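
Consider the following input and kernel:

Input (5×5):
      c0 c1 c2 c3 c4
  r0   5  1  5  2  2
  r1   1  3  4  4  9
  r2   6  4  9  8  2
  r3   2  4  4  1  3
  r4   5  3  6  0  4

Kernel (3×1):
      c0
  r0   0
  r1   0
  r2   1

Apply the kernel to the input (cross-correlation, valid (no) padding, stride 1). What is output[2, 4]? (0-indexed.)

The receptive field on the input at this output position is [2 / 3 / 4]. Elementwise product with the kernel and sum: 4·1.

4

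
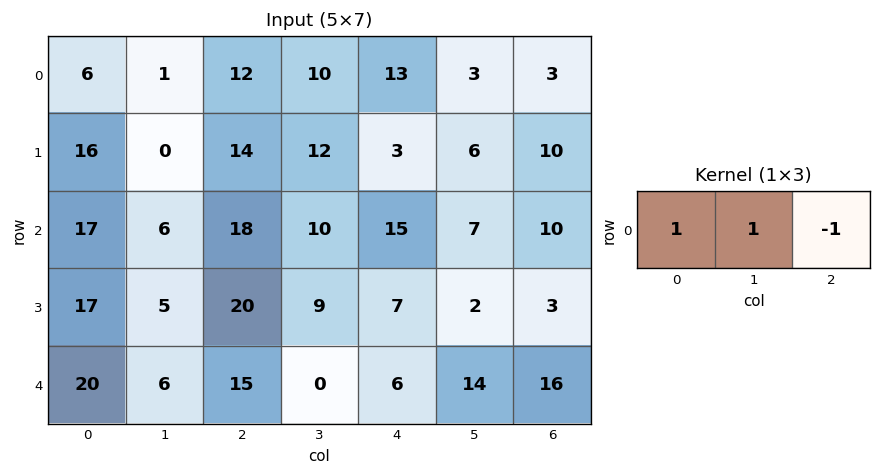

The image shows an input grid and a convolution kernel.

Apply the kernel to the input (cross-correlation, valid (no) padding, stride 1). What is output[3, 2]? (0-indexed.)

22

The receptive field on the input at this output position is [20 9 7]. Elementwise product with the kernel and sum: 20·1 + 9·1 + 7·-1.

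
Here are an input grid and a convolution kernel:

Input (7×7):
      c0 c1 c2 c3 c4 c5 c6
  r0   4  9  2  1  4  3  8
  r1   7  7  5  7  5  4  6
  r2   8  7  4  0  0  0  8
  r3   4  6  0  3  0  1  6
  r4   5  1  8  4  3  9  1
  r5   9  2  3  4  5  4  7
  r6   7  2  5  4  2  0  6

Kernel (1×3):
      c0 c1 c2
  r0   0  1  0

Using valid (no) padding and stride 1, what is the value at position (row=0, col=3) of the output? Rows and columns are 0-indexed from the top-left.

The receptive field on the input at this output position is [1 4 3]. Elementwise product with the kernel and sum: 4·1.

4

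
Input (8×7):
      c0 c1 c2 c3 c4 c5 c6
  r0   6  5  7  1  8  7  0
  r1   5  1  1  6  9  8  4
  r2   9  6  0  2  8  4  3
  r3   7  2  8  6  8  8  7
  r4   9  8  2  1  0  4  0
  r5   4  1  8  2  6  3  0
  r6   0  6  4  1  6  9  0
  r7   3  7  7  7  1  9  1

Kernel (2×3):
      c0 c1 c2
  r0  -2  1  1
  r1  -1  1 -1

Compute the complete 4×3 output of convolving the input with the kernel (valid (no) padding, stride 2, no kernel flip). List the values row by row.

Output[0,0]: The receptive field on the input at this output position is [6 5 7 / 5 1 1]. Elementwise product with the kernel and sum: 6·-2 + 5·1 + 7·1 + 5·-1 + 1·1 + 1·-1.

-5 -9 -14
-25 0 -16
-19 -15 1
7 -2 4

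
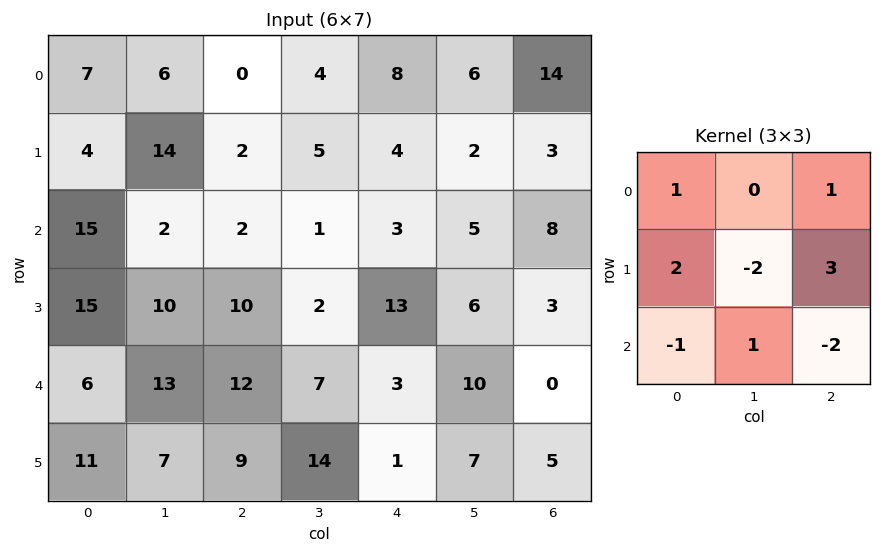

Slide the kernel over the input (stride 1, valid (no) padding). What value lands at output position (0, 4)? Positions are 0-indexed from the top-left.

The receptive field on the input at this output position is [8 6 14 / 4 2 3 / 3 5 8]. Elementwise product with the kernel and sum: 8·1 + 14·1 + 4·2 + 2·-2 + 3·3 + 3·-1 + 5·1 + 8·-2.

21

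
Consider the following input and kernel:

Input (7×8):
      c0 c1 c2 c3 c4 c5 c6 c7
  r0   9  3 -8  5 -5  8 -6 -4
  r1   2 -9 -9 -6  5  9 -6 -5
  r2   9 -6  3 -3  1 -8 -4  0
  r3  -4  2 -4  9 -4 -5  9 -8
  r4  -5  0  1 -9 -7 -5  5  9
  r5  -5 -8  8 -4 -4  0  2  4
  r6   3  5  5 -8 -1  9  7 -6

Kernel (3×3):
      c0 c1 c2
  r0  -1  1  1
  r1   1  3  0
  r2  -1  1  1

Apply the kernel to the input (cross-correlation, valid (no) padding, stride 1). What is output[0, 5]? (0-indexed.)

The receptive field on the input at this output position is [8 -6 -4 / 9 -6 -5 / -8 -4 0]. Elementwise product with the kernel and sum: 8·-1 + -6·1 + -4·1 + 9·1 + -6·3 + -8·-1 + -4·1 + 0·1.

-23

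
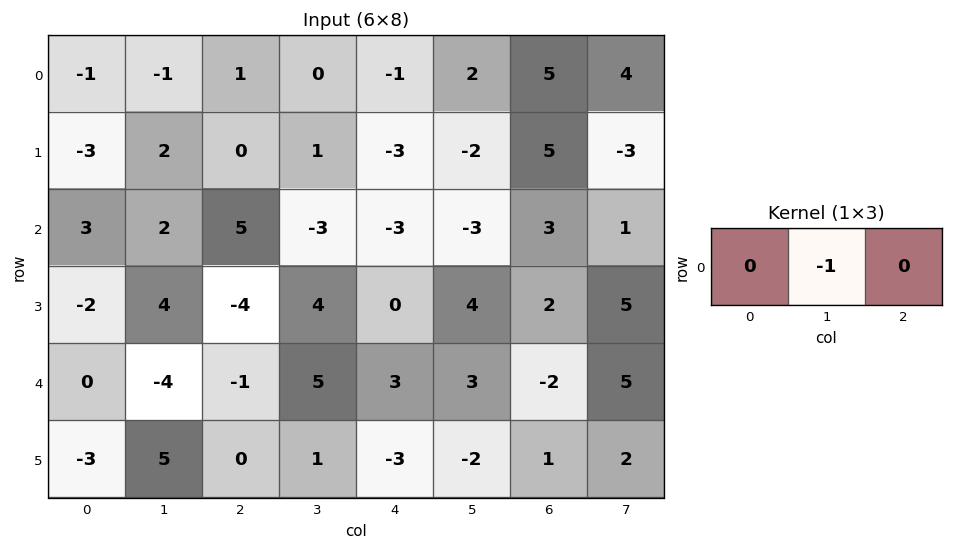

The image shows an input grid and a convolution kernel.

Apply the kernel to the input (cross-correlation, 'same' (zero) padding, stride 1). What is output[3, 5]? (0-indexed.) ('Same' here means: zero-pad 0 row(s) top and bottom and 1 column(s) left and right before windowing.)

The receptive field on the zero-padded input at this output position is [0 4 2]. Elementwise product with the kernel and sum: 4·-1.

-4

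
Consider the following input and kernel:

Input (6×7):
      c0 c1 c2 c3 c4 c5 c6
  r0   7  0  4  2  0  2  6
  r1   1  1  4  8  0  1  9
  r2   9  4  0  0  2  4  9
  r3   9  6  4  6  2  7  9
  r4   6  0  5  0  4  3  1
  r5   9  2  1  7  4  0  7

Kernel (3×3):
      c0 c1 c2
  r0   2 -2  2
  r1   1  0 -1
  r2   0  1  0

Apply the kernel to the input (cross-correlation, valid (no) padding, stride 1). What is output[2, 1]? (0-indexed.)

The receptive field on the input at this output position is [4 0 0 / 6 4 6 / 0 5 0]. Elementwise product with the kernel and sum: 4·2 + 0·-2 + 0·2 + 6·1 + 6·-1 + 5·1.

13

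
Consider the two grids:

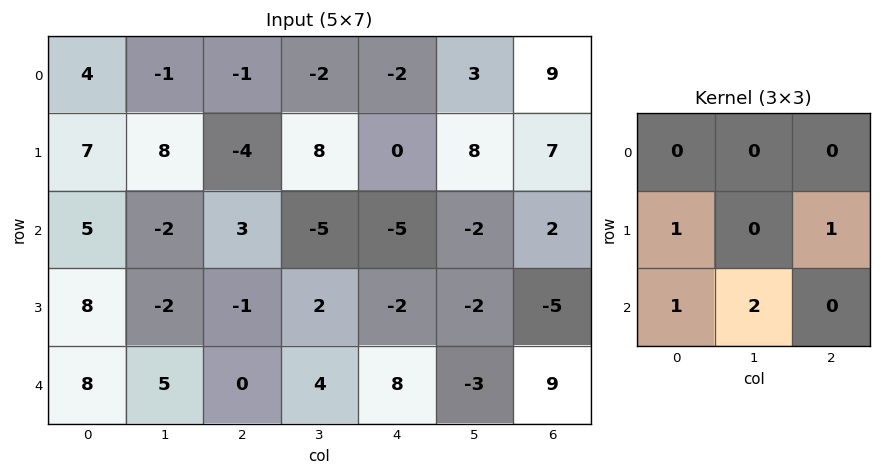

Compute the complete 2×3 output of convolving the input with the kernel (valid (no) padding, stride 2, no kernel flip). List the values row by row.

Output[0,0]: The receptive field on the input at this output position is [4 -1 -1 / 7 8 -4 / 5 -2 3]. Elementwise product with the kernel and sum: 7·1 + -4·1 + 5·1 + -2·2.
Output[0,1]: The receptive field on the input at this output position is [-1 -2 -2 / -4 8 0 / 3 -5 -5]. Elementwise product with the kernel and sum: -4·1 + 0·1 + 3·1 + -5·2.

4 -11 -2
25 5 -5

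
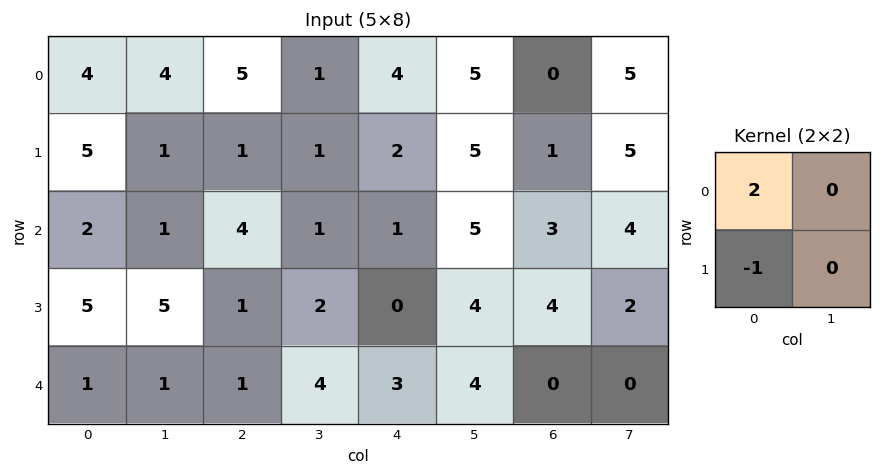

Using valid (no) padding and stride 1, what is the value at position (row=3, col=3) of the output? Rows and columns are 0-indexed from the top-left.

The receptive field on the input at this output position is [2 0 / 4 3]. Elementwise product with the kernel and sum: 2·2 + 4·-1.

0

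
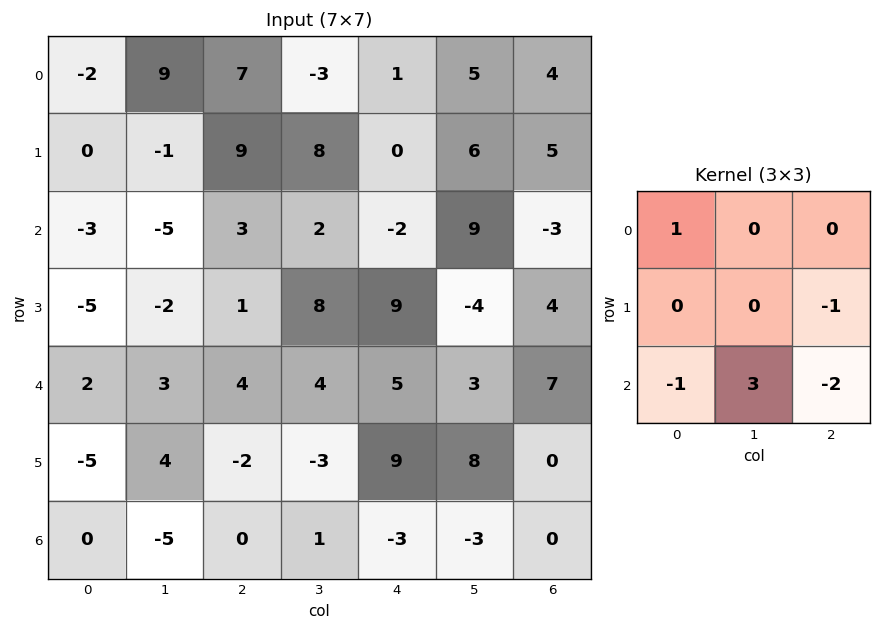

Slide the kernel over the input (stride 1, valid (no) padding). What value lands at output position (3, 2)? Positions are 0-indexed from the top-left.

-29

The receptive field on the input at this output position is [1 8 9 / 4 4 5 / -2 -3 9]. Elementwise product with the kernel and sum: 1·1 + 5·-1 + -2·-1 + -3·3 + 9·-2.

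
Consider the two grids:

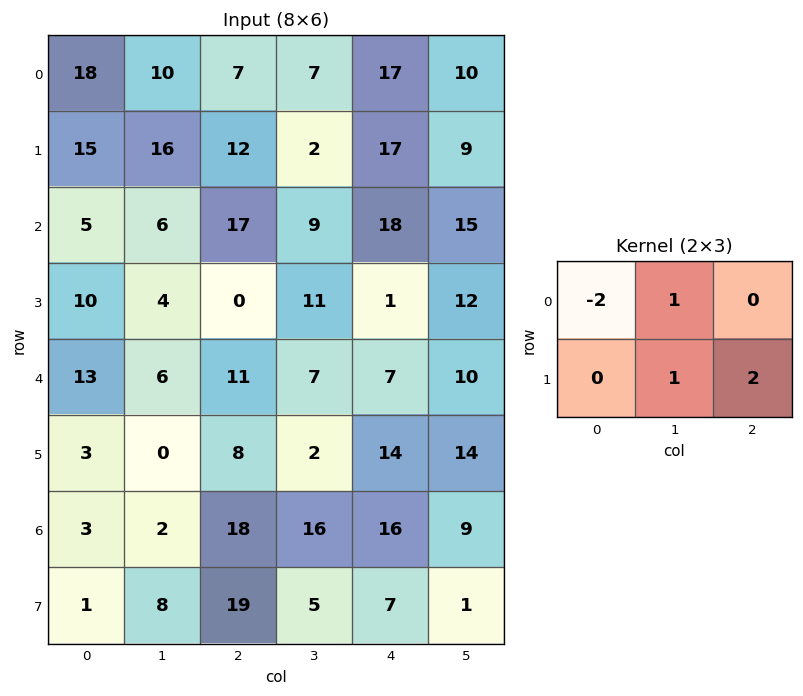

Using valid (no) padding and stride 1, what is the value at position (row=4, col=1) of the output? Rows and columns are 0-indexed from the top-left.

The receptive field on the input at this output position is [6 11 7 / 0 8 2]. Elementwise product with the kernel and sum: 6·-2 + 11·1 + 8·1 + 2·2.

11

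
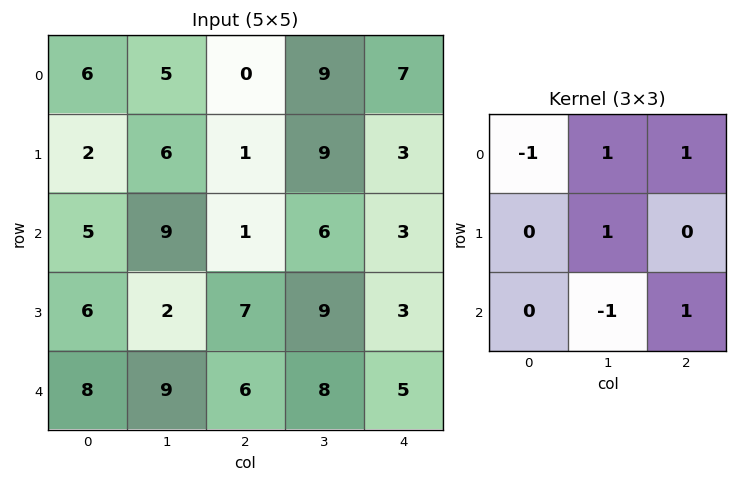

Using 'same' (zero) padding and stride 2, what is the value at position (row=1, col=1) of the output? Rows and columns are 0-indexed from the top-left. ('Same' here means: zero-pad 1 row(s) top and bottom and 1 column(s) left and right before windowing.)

7

The receptive field on the zero-padded input at this output position is [6 1 9 / 9 1 6 / 2 7 9]. Elementwise product with the kernel and sum: 6·-1 + 1·1 + 9·1 + 1·1 + 7·-1 + 9·1.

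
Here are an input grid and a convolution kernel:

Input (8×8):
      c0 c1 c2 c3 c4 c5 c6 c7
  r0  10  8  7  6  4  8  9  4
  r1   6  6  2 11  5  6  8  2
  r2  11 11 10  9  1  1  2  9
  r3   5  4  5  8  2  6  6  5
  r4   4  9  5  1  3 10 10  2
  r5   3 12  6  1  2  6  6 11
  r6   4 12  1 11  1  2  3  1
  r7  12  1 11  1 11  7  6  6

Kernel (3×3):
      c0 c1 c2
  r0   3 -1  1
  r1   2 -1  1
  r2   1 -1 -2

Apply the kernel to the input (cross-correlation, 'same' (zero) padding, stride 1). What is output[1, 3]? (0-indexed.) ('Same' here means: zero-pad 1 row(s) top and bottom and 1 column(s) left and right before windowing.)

The receptive field on the zero-padded input at this output position is [7 6 4 / 2 11 5 / 10 9 1]. Elementwise product with the kernel and sum: 7·3 + 6·-1 + 4·1 + 2·2 + 11·-1 + 5·1 + 10·1 + 9·-1 + 1·-2.

16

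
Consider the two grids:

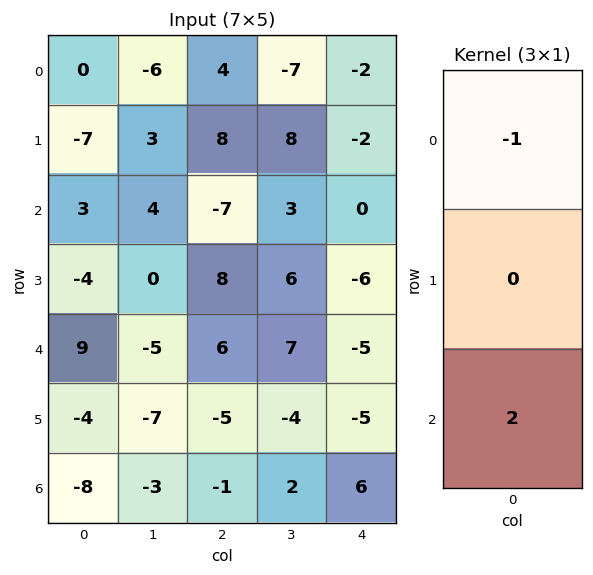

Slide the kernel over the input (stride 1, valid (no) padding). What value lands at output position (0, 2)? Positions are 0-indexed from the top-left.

The receptive field on the input at this output position is [4 / 8 / -7]. Elementwise product with the kernel and sum: 4·-1 + -7·2.

-18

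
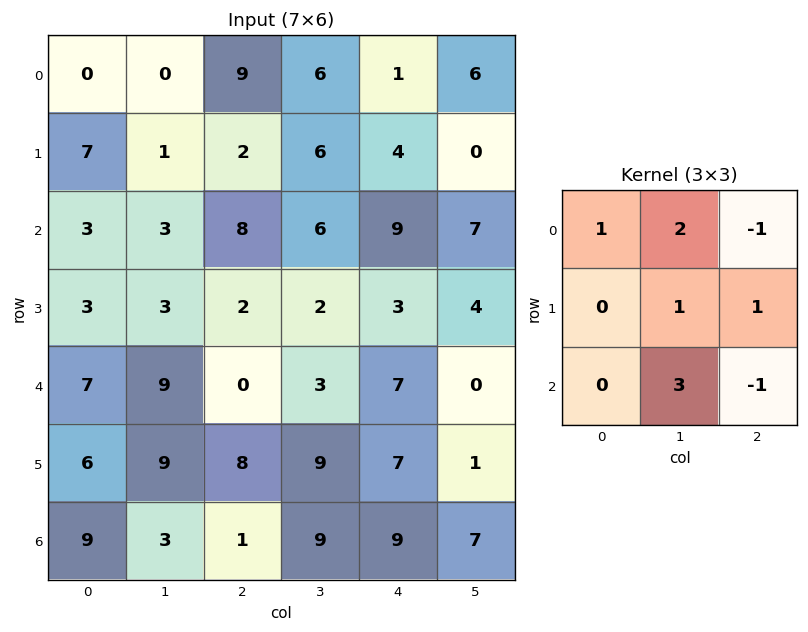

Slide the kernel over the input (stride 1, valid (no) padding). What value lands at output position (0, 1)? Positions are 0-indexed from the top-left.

The receptive field on the input at this output position is [0 9 6 / 1 2 6 / 3 8 6]. Elementwise product with the kernel and sum: 0·1 + 9·2 + 6·-1 + 2·1 + 6·1 + 8·3 + 6·-1.

38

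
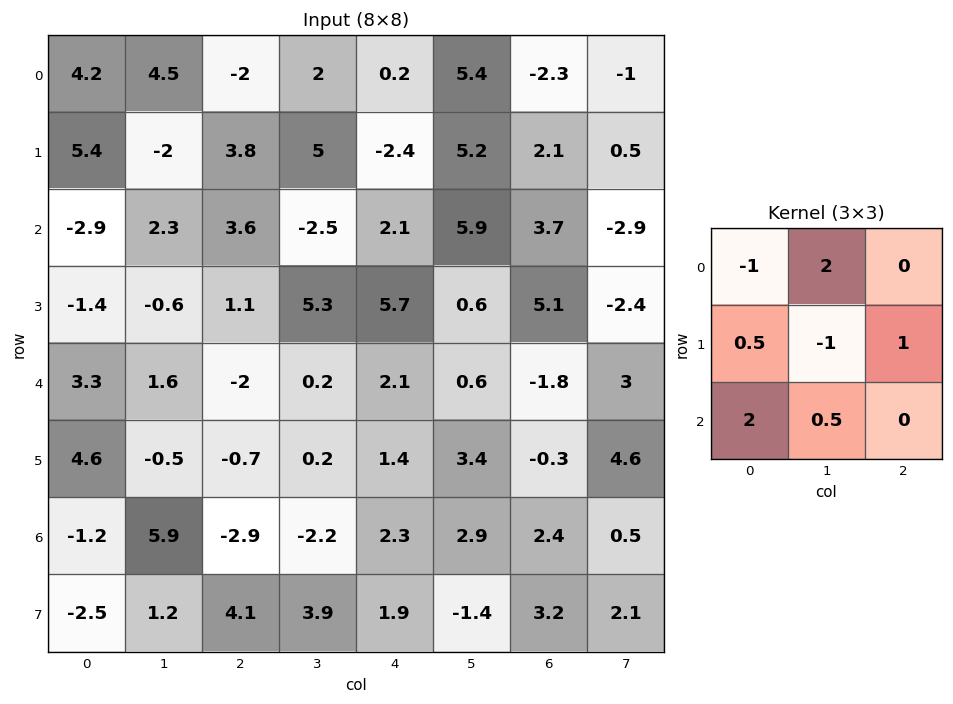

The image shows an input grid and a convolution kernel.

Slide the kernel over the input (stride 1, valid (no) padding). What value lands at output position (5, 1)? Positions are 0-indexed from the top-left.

The receptive field on the input at this output position is [-0.5 -0.7 0.2 / 5.9 -2.9 -2.2 / 1.2 4.1 3.9]. Elementwise product with the kernel and sum: -0.5·-1 + -0.7·2 + 5.9·0.5 + -2.9·-1 + -2.2·1 + 1.2·2 + 4.1·0.5.

7.2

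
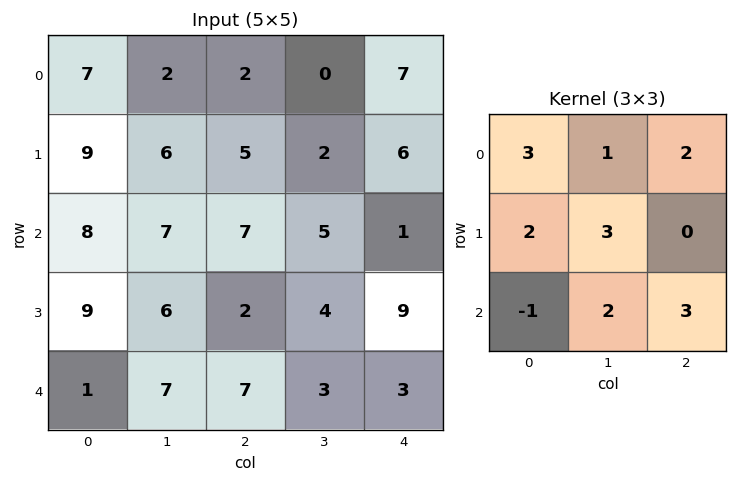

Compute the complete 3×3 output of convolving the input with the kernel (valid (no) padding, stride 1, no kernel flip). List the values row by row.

90 57 42
89 72 91
115 72 52

Output[0,0]: The receptive field on the input at this output position is [7 2 2 / 9 6 5 / 8 7 7]. Elementwise product with the kernel and sum: 7·3 + 2·1 + 2·2 + 9·2 + 6·3 + 8·-1 + 7·2 + 7·3.
Output[0,1]: The receptive field on the input at this output position is [2 2 0 / 6 5 2 / 7 7 5]. Elementwise product with the kernel and sum: 2·3 + 2·1 + 0·2 + 6·2 + 5·3 + 7·-1 + 7·2 + 5·3.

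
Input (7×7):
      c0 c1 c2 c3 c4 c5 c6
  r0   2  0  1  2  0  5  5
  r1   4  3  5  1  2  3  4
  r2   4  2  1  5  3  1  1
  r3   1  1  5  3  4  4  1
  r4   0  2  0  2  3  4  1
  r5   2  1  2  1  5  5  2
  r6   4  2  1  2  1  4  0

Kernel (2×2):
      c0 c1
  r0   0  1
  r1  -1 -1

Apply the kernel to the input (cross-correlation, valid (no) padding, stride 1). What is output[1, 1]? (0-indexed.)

The receptive field on the input at this output position is [3 5 / 2 1]. Elementwise product with the kernel and sum: 5·1 + 2·-1 + 1·-1.

2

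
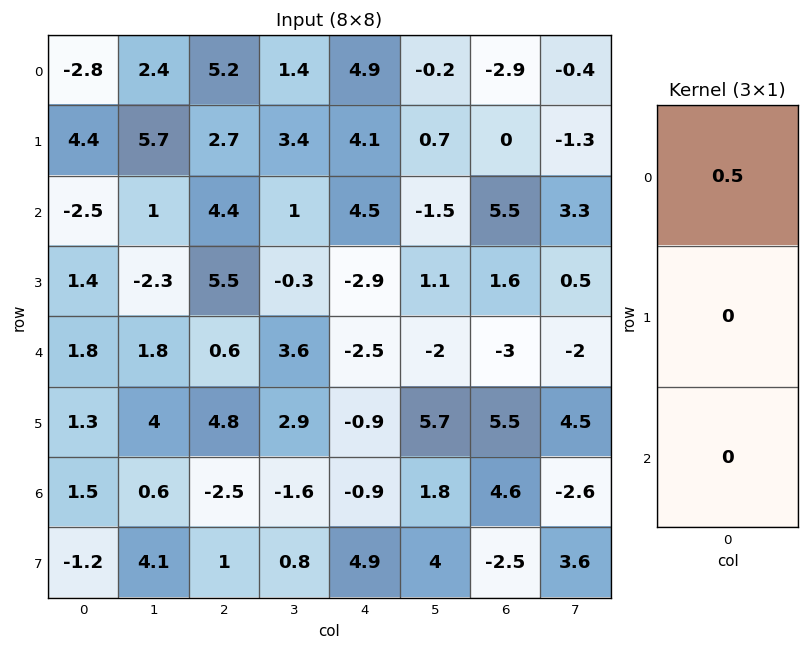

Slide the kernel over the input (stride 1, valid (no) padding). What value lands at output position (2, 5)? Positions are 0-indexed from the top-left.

-0.75

The receptive field on the input at this output position is [-1.5 / 1.1 / -2]. Elementwise product with the kernel and sum: -1.5·0.5.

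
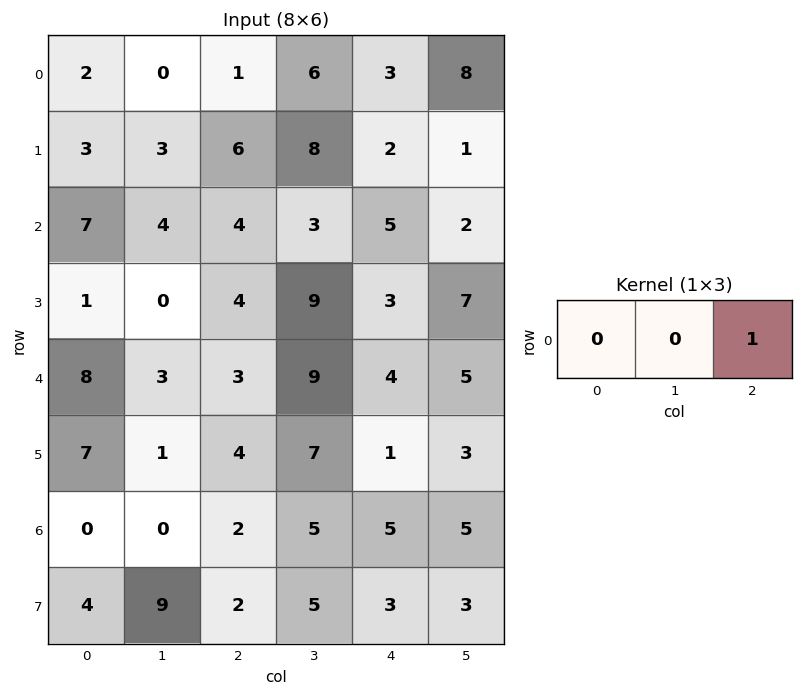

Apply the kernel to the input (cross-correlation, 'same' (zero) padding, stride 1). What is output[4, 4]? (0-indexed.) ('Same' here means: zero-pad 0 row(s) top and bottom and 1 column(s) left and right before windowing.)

5

The receptive field on the zero-padded input at this output position is [9 4 5]. Elementwise product with the kernel and sum: 5·1.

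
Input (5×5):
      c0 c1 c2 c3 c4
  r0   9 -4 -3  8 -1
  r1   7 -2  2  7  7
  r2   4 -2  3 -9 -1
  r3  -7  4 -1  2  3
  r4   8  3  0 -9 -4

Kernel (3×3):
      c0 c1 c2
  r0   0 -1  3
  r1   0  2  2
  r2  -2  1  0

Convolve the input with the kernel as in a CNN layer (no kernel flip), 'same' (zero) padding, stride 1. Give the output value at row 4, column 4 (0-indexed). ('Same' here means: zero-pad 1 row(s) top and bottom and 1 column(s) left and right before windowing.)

-11

The receptive field on the zero-padded input at this output position is [2 3 0 / -9 -4 0 / 0 0 0]. Elementwise product with the kernel and sum: 3·-1 + 0·3 + -4·2 + 0·2 + 0·-2 + 0·1.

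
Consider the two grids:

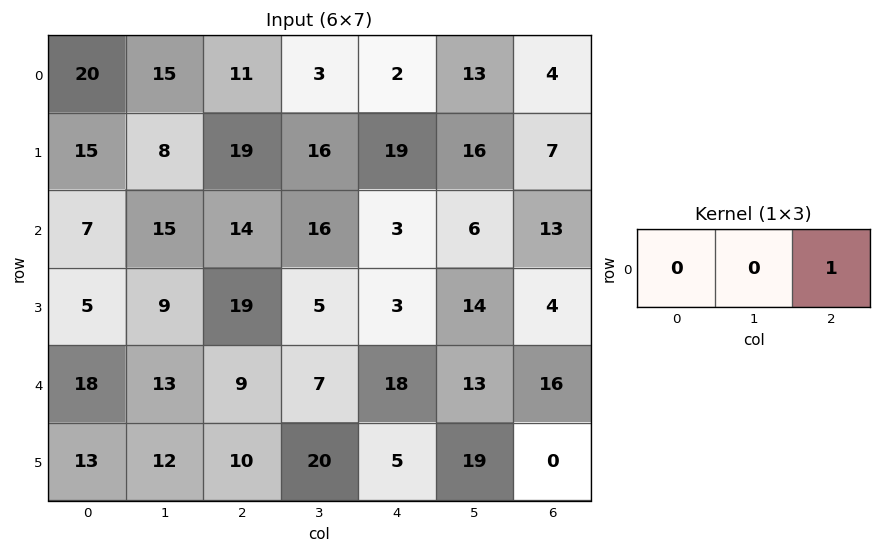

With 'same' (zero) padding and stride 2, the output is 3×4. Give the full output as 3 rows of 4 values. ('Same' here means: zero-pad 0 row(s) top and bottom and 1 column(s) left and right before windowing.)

15 3 13 0
15 16 6 0
13 7 13 0

Output[0,0]: The receptive field on the zero-padded input at this output position is [0 20 15]. Elementwise product with the kernel and sum: 15·1.
Output[0,1]: The receptive field on the zero-padded input at this output position is [15 11 3]. Elementwise product with the kernel and sum: 3·1.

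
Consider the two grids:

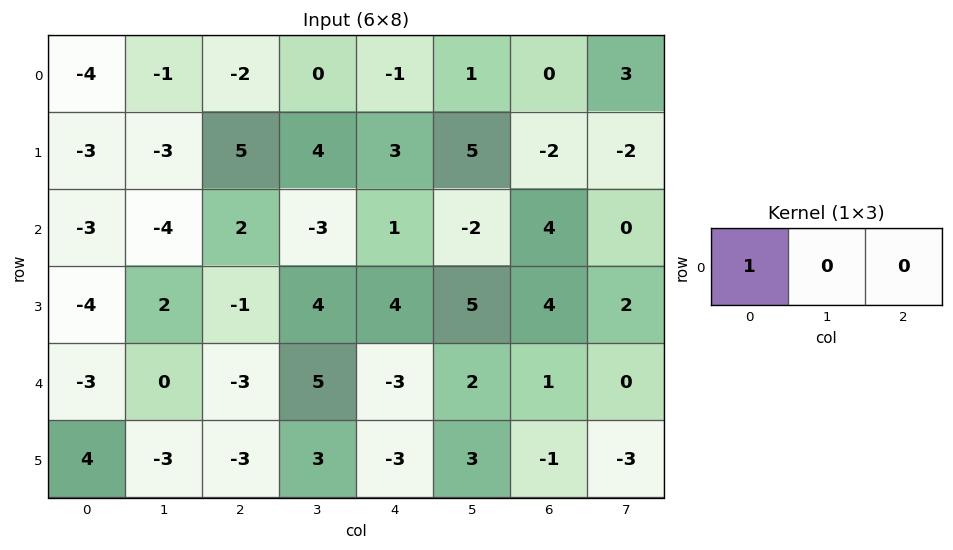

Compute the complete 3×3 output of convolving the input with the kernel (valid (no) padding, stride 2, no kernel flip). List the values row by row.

-4 -2 -1
-3 2 1
-3 -3 -3

Output[0,0]: The receptive field on the input at this output position is [-4 -1 -2]. Elementwise product with the kernel and sum: -4·1.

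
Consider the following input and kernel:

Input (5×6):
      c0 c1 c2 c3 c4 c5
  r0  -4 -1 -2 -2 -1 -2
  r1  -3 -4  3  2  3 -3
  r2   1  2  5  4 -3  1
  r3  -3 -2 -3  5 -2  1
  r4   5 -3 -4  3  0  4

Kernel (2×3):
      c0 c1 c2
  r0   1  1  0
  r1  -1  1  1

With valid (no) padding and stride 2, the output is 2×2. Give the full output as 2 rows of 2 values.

Output[0,0]: The receptive field on the input at this output position is [-4 -1 -2 / -3 -4 3]. Elementwise product with the kernel and sum: -4·1 + -1·1 + -3·-1 + -4·1 + 3·1.
Output[0,1]: The receptive field on the input at this output position is [-2 -2 -1 / 3 2 3]. Elementwise product with the kernel and sum: -2·1 + -2·1 + 3·-1 + 2·1 + 3·1.

-3 -2
1 15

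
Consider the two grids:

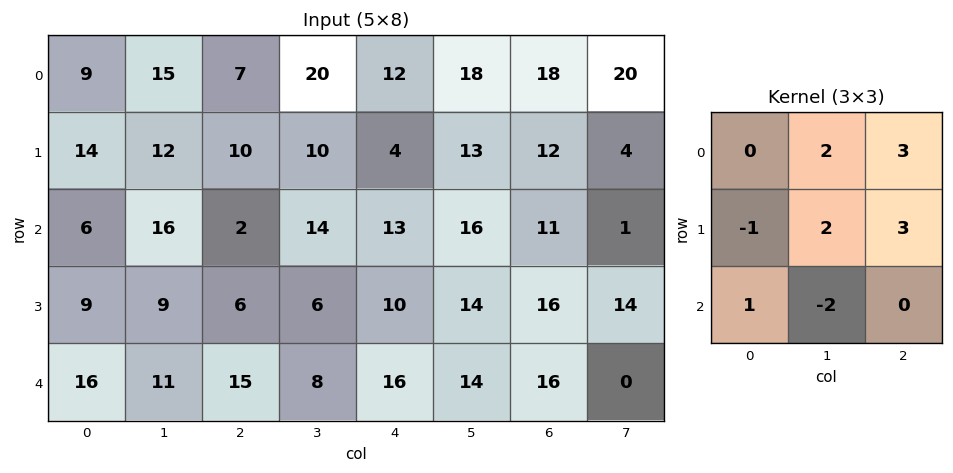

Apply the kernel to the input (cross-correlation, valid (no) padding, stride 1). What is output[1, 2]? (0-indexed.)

The receptive field on the input at this output position is [10 10 4 / 2 14 13 / 6 6 10]. Elementwise product with the kernel and sum: 10·2 + 4·3 + 2·-1 + 14·2 + 13·3 + 6·1 + 6·-2.

91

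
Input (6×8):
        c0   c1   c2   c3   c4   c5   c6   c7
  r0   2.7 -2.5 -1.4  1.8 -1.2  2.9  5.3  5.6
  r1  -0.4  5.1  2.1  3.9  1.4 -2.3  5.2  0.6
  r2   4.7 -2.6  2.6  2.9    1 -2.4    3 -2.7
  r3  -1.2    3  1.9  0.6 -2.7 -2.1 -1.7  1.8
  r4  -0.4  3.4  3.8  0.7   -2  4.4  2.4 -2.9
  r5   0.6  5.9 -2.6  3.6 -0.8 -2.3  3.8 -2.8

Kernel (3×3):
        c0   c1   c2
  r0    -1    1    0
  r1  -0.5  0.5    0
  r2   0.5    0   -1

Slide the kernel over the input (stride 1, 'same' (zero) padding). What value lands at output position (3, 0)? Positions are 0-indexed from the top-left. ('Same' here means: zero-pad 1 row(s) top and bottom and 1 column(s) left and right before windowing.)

The receptive field on the zero-padded input at this output position is [0 4.7 -2.6 / 0 -1.2 3 / 0 -0.4 3.4]. Elementwise product with the kernel and sum: 0·-1 + 4.7·1 + 0·-0.5 + -1.2·0.5 + 0·0.5 + 3.4·-1.

0.7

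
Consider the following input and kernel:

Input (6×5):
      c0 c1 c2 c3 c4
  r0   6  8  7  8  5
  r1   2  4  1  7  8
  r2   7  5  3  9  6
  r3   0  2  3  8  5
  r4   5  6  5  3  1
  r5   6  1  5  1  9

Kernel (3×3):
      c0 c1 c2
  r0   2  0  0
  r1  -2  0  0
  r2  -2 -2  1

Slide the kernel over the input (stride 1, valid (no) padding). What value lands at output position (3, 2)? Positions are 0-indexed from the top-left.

-7

The receptive field on the input at this output position is [3 8 5 / 5 3 1 / 5 1 9]. Elementwise product with the kernel and sum: 3·2 + 5·-2 + 5·-2 + 1·-2 + 9·1.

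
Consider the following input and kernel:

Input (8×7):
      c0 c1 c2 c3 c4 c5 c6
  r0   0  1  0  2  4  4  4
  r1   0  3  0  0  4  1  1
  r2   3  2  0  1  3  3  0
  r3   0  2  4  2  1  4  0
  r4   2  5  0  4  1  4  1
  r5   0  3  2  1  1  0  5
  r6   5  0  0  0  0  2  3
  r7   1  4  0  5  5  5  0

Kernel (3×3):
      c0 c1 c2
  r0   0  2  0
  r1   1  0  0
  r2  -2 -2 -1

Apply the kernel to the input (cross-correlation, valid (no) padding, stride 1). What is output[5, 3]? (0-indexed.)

-23

The receptive field on the input at this output position is [1 1 0 / 0 0 2 / 5 5 5]. Elementwise product with the kernel and sum: 1·2 + 0·1 + 5·-2 + 5·-2 + 5·-1.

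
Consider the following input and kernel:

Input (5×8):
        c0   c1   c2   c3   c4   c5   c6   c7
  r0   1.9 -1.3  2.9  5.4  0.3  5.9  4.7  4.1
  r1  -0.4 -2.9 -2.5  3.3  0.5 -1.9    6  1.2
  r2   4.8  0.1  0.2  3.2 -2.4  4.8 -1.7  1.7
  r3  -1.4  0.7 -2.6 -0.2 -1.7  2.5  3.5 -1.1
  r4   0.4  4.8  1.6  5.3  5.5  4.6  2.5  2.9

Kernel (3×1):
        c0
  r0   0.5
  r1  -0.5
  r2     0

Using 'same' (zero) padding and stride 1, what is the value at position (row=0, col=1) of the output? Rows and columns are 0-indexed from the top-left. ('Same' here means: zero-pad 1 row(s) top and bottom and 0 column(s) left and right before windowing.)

The receptive field on the zero-padded input at this output position is [0 / -1.3 / -2.9]. Elementwise product with the kernel and sum: 0·0.5 + -1.3·-0.5.

0.65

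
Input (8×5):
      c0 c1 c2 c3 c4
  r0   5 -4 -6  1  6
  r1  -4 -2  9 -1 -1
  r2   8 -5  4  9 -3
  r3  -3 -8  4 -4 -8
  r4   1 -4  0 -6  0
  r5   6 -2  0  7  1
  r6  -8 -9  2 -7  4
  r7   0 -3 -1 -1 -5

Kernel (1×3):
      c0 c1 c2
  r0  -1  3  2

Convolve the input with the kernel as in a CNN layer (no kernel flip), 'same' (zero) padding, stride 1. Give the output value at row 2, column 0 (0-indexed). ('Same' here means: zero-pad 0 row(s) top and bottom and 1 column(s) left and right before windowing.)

14

The receptive field on the zero-padded input at this output position is [0 8 -5]. Elementwise product with the kernel and sum: 0·-1 + 8·3 + -5·2.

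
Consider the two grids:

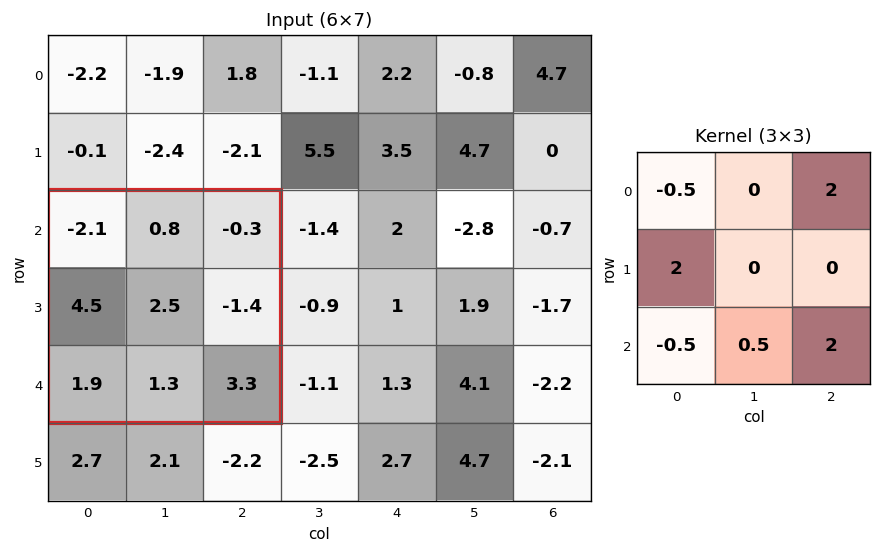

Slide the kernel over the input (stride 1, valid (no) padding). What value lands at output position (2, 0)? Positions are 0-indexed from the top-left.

15.75

The receptive field on the input at this output position is [-2.1 0.8 -0.3 / 4.5 2.5 -1.4 / 1.9 1.3 3.3]. Elementwise product with the kernel and sum: -2.1·-0.5 + -0.3·2 + 4.5·2 + 1.9·-0.5 + 1.3·0.5 + 3.3·2.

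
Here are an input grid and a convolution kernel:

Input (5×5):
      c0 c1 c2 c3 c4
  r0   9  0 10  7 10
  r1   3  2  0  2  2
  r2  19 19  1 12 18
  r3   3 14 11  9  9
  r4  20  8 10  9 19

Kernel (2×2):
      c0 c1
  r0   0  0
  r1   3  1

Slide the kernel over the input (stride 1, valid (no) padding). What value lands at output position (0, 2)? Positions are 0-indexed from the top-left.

2

The receptive field on the input at this output position is [10 7 / 0 2]. Elementwise product with the kernel and sum: 0·3 + 2·1.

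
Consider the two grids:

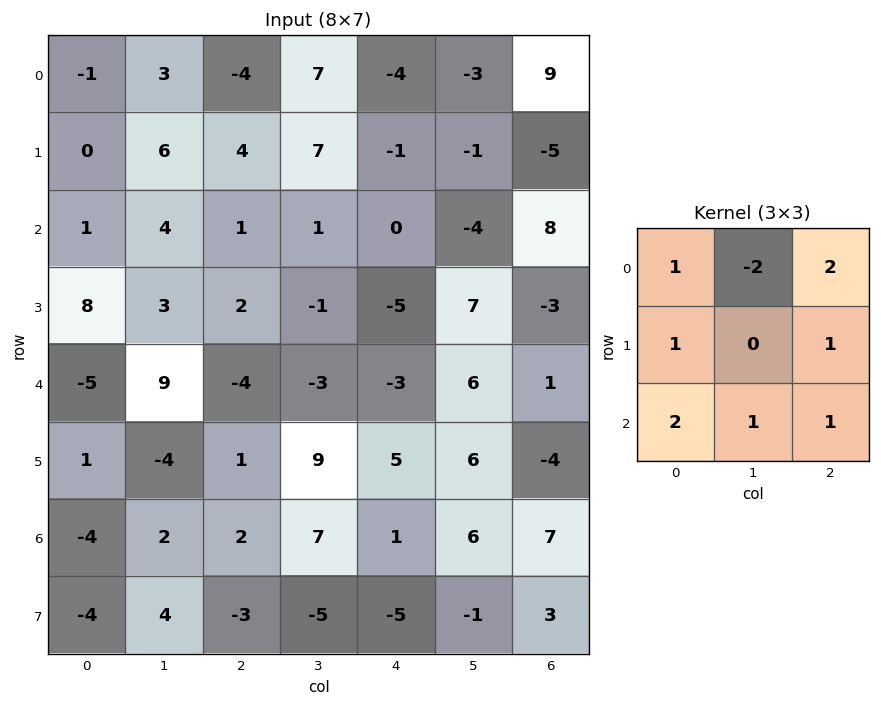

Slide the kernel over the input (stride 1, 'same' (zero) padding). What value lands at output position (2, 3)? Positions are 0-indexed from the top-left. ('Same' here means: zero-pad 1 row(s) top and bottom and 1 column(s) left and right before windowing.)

The receptive field on the zero-padded input at this output position is [4 7 -1 / 1 1 0 / 2 -1 -5]. Elementwise product with the kernel and sum: 4·1 + 7·-2 + -1·2 + 1·1 + 0·1 + 2·2 + -1·1 + -5·1.

-13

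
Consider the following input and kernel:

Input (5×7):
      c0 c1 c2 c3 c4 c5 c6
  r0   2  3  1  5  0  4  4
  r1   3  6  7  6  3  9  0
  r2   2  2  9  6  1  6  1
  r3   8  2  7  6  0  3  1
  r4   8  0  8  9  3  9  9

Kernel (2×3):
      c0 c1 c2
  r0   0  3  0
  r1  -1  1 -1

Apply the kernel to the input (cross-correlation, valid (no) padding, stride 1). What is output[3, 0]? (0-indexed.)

The receptive field on the input at this output position is [8 2 7 / 8 0 8]. Elementwise product with the kernel and sum: 2·3 + 8·-1 + 0·1 + 8·-1.

-10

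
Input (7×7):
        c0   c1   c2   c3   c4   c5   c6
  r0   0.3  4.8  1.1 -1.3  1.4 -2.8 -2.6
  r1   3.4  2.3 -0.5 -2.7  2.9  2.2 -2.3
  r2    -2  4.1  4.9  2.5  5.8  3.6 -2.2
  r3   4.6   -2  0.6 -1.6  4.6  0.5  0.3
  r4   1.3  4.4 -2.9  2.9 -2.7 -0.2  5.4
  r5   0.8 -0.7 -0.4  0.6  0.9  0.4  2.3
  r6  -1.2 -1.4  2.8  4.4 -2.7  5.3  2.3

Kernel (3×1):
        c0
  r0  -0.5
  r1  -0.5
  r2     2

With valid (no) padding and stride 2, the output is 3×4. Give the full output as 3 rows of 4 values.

-5.85 9.5 9.45 -1.95
1.3 -8.55 -10.6 11.75
-3.45 7.25 -4.5 0.75

Output[0,0]: The receptive field on the input at this output position is [0.3 / 3.4 / -2]. Elementwise product with the kernel and sum: 0.3·-0.5 + 3.4·-0.5 + -2·2.
Output[0,1]: The receptive field on the input at this output position is [1.1 / -0.5 / 4.9]. Elementwise product with the kernel and sum: 1.1·-0.5 + -0.5·-0.5 + 4.9·2.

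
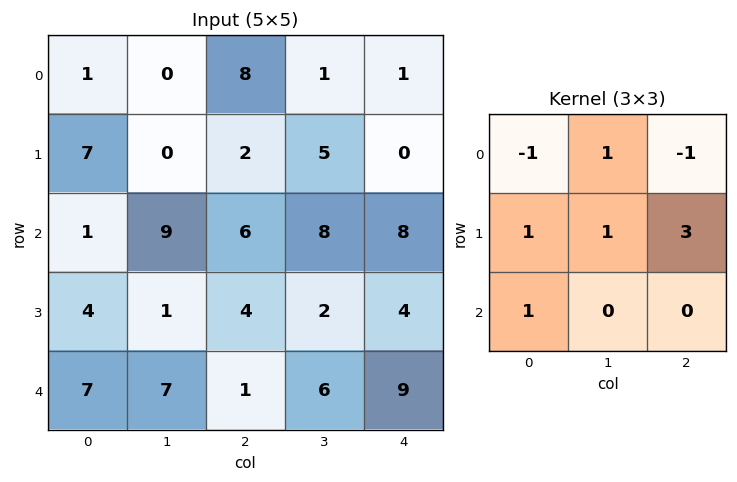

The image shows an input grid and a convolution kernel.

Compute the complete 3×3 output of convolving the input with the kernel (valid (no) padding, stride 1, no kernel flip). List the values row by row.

5 33 5
23 37 45
26 7 13

Output[0,0]: The receptive field on the input at this output position is [1 0 8 / 7 0 2 / 1 9 6]. Elementwise product with the kernel and sum: 1·-1 + 0·1 + 8·-1 + 7·1 + 0·1 + 2·3 + 1·1.
Output[0,1]: The receptive field on the input at this output position is [0 8 1 / 0 2 5 / 9 6 8]. Elementwise product with the kernel and sum: 0·-1 + 8·1 + 1·-1 + 0·1 + 2·1 + 5·3 + 9·1.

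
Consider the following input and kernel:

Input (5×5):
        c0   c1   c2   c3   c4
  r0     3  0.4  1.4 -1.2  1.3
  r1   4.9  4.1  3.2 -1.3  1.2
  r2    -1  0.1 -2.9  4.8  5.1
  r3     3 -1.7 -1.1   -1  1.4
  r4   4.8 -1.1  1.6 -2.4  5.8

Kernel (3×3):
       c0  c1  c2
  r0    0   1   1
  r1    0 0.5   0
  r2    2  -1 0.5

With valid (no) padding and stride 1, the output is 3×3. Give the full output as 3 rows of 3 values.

Output[0,0]: The receptive field on the input at this output position is [3 0.4 1.4 / 4.9 4.1 3.2 / -1 0.1 -2.9]. Elementwise product with the kernel and sum: 0.4·1 + 1.4·1 + 4.1·0.5 + -1·2 + 0.1·-1 + -2.9·0.5.
Output[0,1]: The receptive field on the input at this output position is [0.4 1.4 -1.2 / 4.1 3.2 -1.3 / 0.1 -2.9 4.8]. Elementwise product with the kernel and sum: 1.4·1 + -1.2·1 + 3.2·0.5 + 0.1·2 + -2.9·-1 + 4.8·0.5.

0.3 7.3 -8.6
14.5 -2.35 1.8
7.85 -3.65 17.9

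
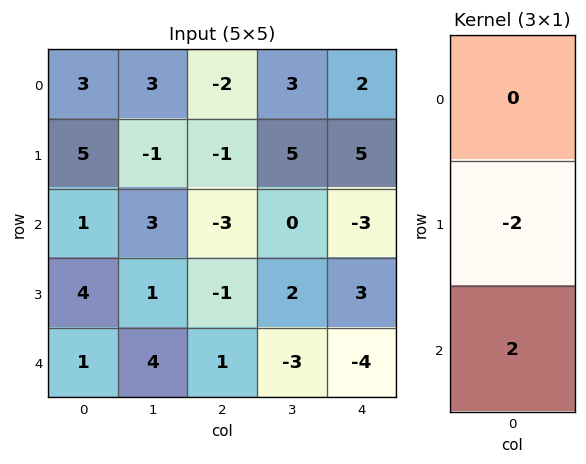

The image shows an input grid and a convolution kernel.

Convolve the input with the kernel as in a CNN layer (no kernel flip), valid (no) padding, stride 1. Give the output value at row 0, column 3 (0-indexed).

-10

The receptive field on the input at this output position is [3 / 5 / 0]. Elementwise product with the kernel and sum: 5·-2 + 0·2.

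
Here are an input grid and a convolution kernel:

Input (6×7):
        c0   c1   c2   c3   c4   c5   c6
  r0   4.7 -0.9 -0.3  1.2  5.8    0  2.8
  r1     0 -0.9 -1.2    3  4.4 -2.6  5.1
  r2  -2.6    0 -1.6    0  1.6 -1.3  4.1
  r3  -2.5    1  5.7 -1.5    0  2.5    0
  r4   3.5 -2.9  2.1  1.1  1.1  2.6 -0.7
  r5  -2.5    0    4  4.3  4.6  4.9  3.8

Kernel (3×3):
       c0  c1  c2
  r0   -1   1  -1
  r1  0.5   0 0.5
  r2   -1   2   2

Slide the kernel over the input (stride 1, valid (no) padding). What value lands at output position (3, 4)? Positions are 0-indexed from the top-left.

The receptive field on the input at this output position is [0 2.5 0 / 1.1 2.6 -0.7 / 4.6 4.9 3.8]. Elementwise product with the kernel and sum: 0·-1 + 2.5·1 + 0·-1 + 1.1·0.5 + -0.7·0.5 + 4.6·-1 + 4.9·2 + 3.8·2.

15.5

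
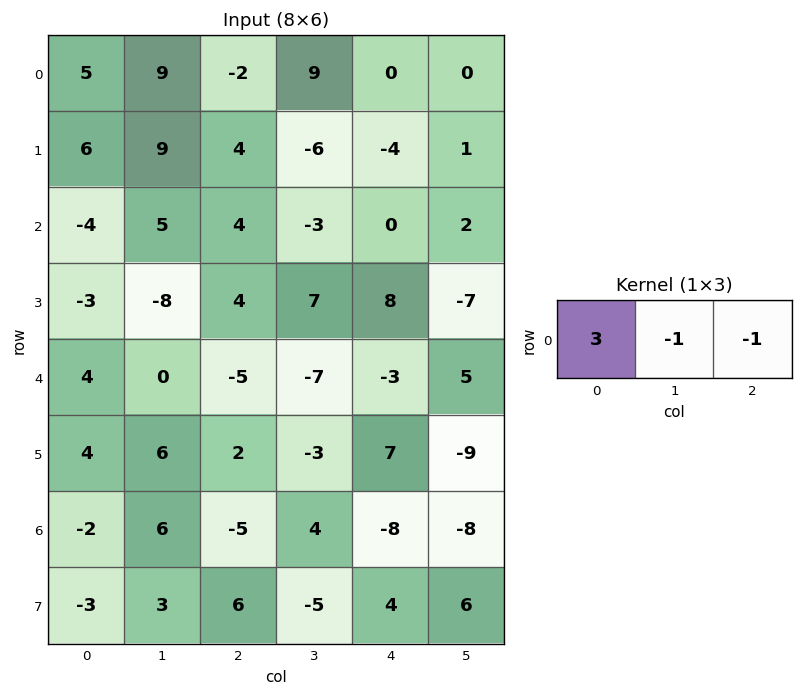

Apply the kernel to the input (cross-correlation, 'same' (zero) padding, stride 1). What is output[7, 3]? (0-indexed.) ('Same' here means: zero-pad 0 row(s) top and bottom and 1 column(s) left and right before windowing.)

The receptive field on the zero-padded input at this output position is [6 -5 4]. Elementwise product with the kernel and sum: 6·3 + -5·-1 + 4·-1.

19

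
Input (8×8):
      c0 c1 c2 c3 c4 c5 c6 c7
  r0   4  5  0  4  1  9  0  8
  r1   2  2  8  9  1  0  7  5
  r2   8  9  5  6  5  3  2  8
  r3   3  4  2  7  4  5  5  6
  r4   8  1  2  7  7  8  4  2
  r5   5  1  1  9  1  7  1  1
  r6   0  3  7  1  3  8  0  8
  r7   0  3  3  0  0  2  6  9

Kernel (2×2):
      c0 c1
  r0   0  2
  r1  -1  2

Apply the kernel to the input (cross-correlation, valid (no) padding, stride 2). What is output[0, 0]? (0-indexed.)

12

The receptive field on the input at this output position is [4 5 / 2 2]. Elementwise product with the kernel and sum: 5·2 + 2·-1 + 2·2.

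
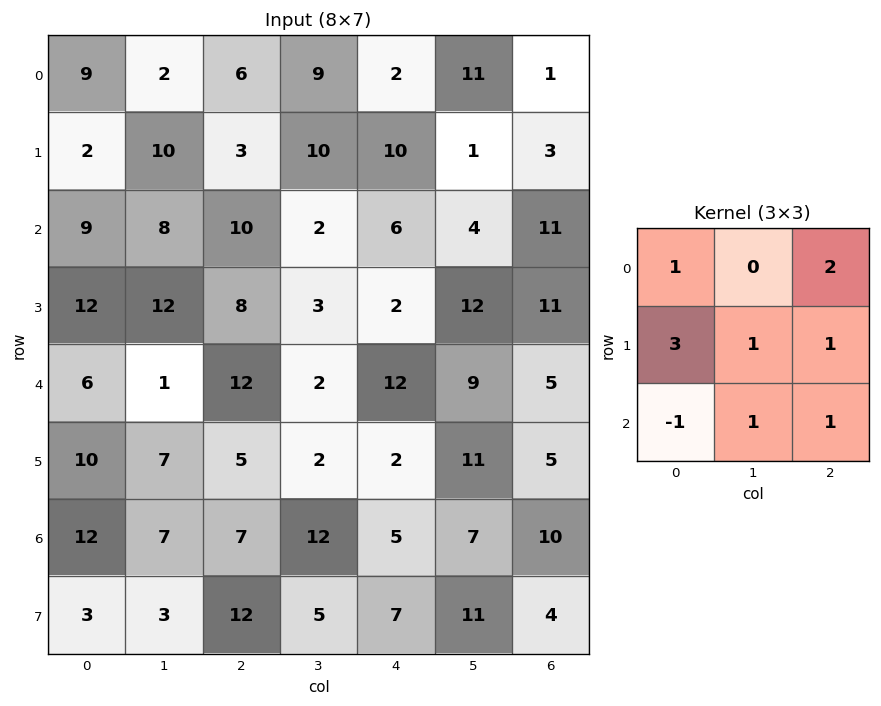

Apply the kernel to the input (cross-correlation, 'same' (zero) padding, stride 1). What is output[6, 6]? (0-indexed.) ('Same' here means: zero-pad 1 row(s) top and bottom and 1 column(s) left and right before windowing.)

The receptive field on the zero-padded input at this output position is [11 5 0 / 7 10 0 / 11 4 0]. Elementwise product with the kernel and sum: 11·1 + 0·2 + 7·3 + 10·1 + 0·1 + 11·-1 + 4·1 + 0·1.

35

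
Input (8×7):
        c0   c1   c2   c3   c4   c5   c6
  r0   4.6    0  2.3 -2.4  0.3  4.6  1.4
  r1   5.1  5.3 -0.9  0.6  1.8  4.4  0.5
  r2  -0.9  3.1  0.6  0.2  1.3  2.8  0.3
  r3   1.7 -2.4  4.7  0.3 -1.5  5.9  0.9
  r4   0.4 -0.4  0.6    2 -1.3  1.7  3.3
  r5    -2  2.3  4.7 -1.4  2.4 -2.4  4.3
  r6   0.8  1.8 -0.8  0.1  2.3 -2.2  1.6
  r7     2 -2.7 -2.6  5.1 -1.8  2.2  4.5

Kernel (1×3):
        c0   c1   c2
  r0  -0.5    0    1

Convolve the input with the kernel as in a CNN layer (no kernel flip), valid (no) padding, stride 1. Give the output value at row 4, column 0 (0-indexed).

0.4

The receptive field on the input at this output position is [0.4 -0.4 0.6]. Elementwise product with the kernel and sum: 0.4·-0.5 + 0.6·1.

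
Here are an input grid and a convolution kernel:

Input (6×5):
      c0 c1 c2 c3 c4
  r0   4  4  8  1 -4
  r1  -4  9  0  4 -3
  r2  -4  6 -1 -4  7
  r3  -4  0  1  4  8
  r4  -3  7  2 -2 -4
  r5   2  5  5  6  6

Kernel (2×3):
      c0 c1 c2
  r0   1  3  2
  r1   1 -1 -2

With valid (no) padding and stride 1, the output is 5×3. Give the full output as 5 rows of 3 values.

Output[0,0]: The receptive field on the input at this output position is [4 4 8 / -4 9 0]. Elementwise product with the kernel and sum: 4·1 + 4·3 + 8·2 + -4·1 + 9·-1 + 0·-2.
Output[0,1]: The receptive field on the input at this output position is [4 8 1 / 9 0 4]. Elementwise product with the kernel and sum: 4·1 + 8·3 + 1·2 + 9·1 + 0·-1 + 4·-2.

19 31 5
15 32 -5
6 -14 -18
-16 20 41
9 -3 -25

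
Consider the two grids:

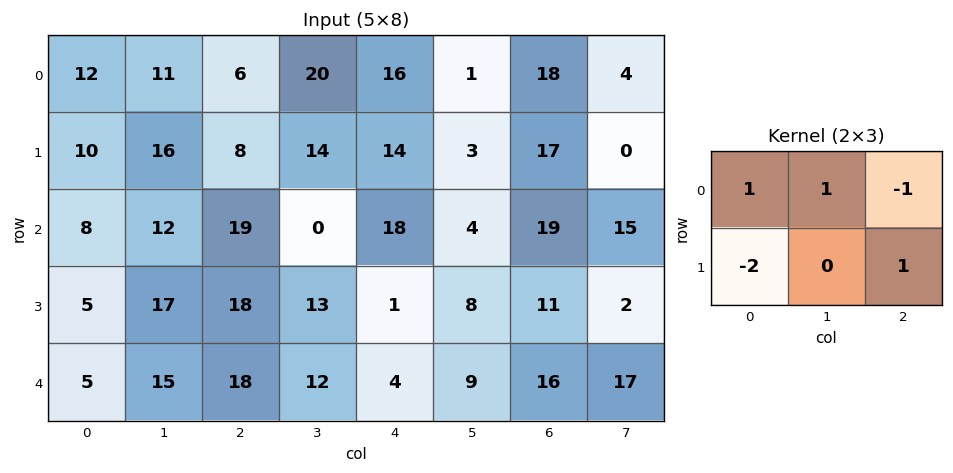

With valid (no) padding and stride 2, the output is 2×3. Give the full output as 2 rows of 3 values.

5 8 -12
9 -34 12

Output[0,0]: The receptive field on the input at this output position is [12 11 6 / 10 16 8]. Elementwise product with the kernel and sum: 12·1 + 11·1 + 6·-1 + 10·-2 + 8·1.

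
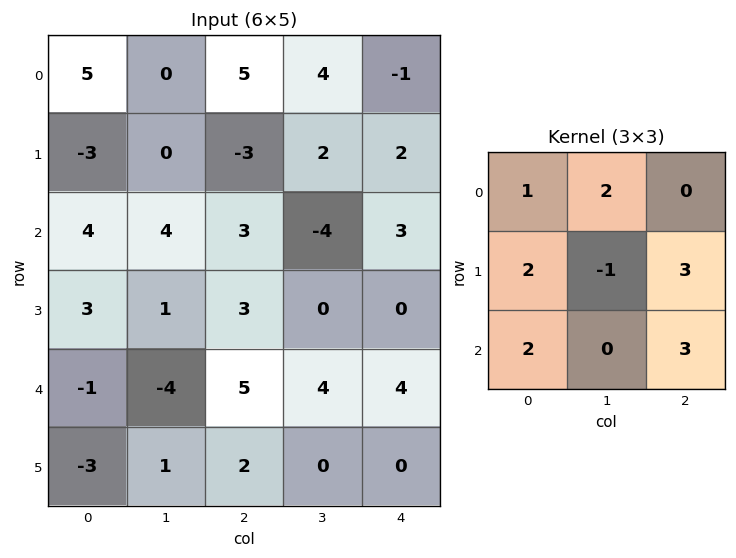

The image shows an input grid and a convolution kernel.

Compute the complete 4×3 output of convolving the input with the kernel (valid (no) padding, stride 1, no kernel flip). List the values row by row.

Output[0,0]: The receptive field on the input at this output position is [5 0 5 / -3 0 -3 / 4 4 3]. Elementwise product with the kernel and sum: 5·1 + 0·2 + -3·2 + 0·-1 + -3·3 + 4·2 + 3·3.

7 15 26
25 -11 26
39 13 23
22 8 25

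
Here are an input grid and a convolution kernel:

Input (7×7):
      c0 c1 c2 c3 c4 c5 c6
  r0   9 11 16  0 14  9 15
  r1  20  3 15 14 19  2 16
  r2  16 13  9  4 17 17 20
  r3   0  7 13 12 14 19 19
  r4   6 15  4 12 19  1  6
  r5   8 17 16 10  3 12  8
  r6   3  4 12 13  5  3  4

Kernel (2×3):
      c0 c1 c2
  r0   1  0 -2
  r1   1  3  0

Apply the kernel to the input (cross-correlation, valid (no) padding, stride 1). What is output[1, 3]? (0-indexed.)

65

The receptive field on the input at this output position is [14 19 2 / 4 17 17]. Elementwise product with the kernel and sum: 14·1 + 2·-2 + 4·1 + 17·3.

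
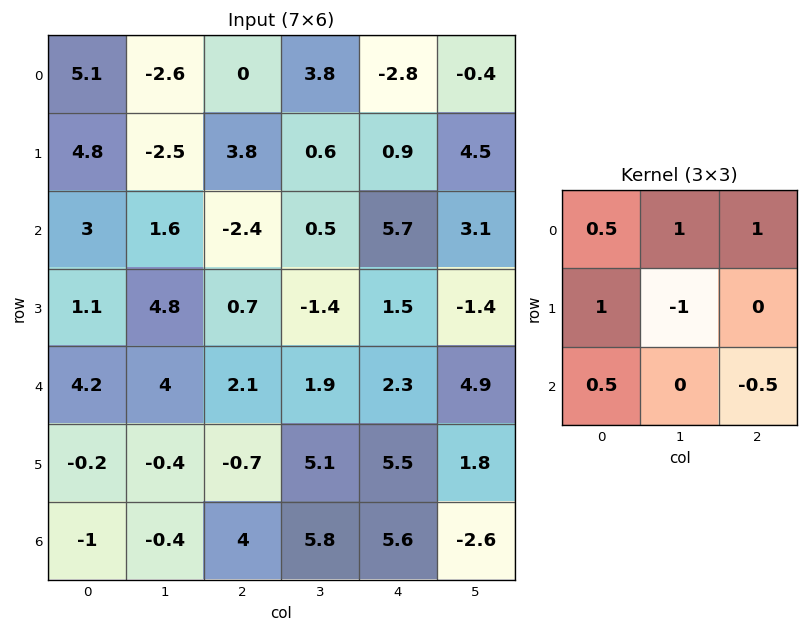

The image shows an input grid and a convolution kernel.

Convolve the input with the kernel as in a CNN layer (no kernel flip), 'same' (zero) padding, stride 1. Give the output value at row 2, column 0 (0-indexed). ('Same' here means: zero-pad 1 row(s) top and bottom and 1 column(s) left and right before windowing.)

The receptive field on the zero-padded input at this output position is [0 4.8 -2.5 / 0 3 1.6 / 0 1.1 4.8]. Elementwise product with the kernel and sum: 0·0.5 + 4.8·1 + -2.5·1 + 0·1 + 3·-1 + 0·0.5 + 4.8·-0.5.

-3.1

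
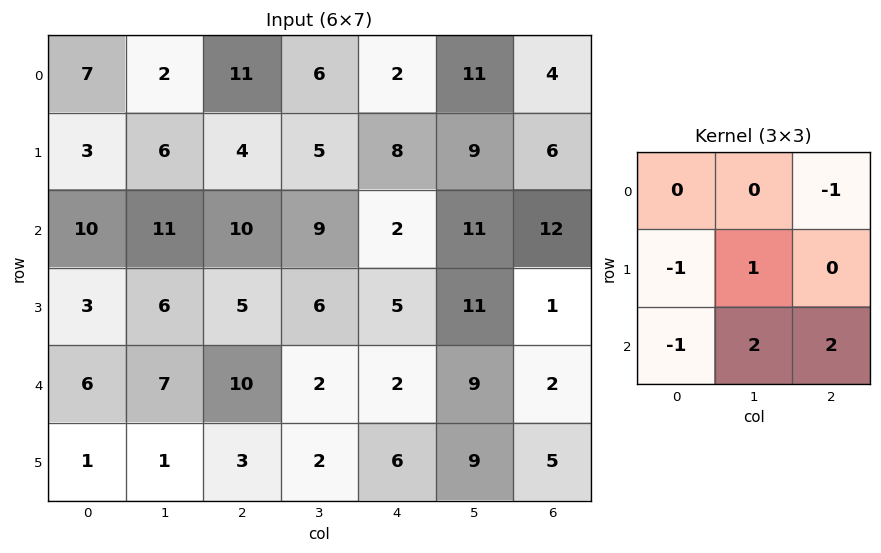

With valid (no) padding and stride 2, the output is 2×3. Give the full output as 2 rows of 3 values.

24 11 41
21 -3 14

Output[0,0]: The receptive field on the input at this output position is [7 2 11 / 3 6 4 / 10 11 10]. Elementwise product with the kernel and sum: 11·-1 + 3·-1 + 6·1 + 10·-1 + 11·2 + 10·2.
Output[0,1]: The receptive field on the input at this output position is [11 6 2 / 4 5 8 / 10 9 2]. Elementwise product with the kernel and sum: 2·-1 + 4·-1 + 5·1 + 10·-1 + 9·2 + 2·2.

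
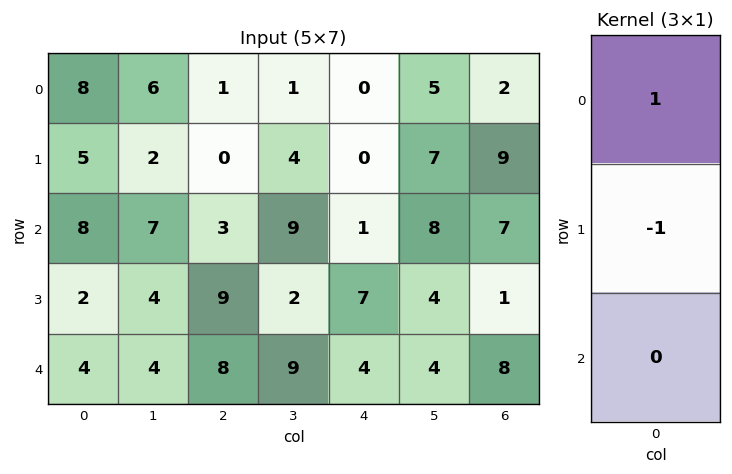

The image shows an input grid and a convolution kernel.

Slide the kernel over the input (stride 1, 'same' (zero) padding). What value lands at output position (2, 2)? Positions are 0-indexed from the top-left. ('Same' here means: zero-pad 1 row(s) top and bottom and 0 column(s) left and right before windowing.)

The receptive field on the zero-padded input at this output position is [0 / 3 / 9]. Elementwise product with the kernel and sum: 0·1 + 3·-1.

-3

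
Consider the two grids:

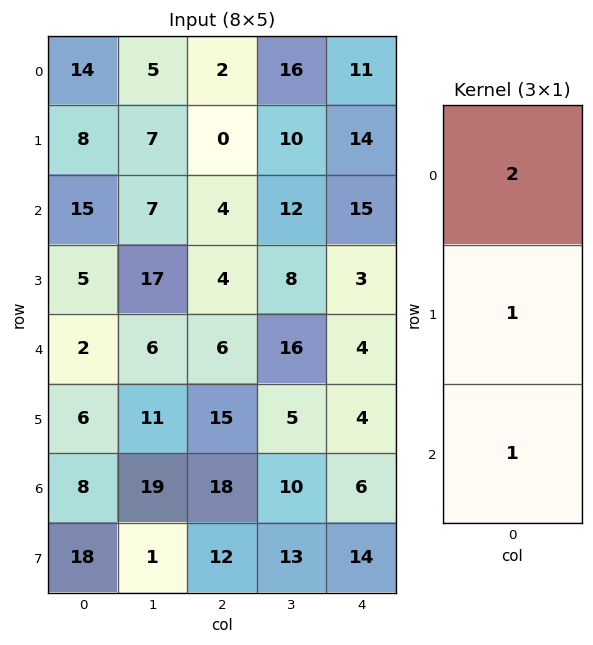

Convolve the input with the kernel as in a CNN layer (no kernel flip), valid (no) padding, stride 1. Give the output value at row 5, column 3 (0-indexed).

33

The receptive field on the input at this output position is [5 / 10 / 13]. Elementwise product with the kernel and sum: 5·2 + 10·1 + 13·1.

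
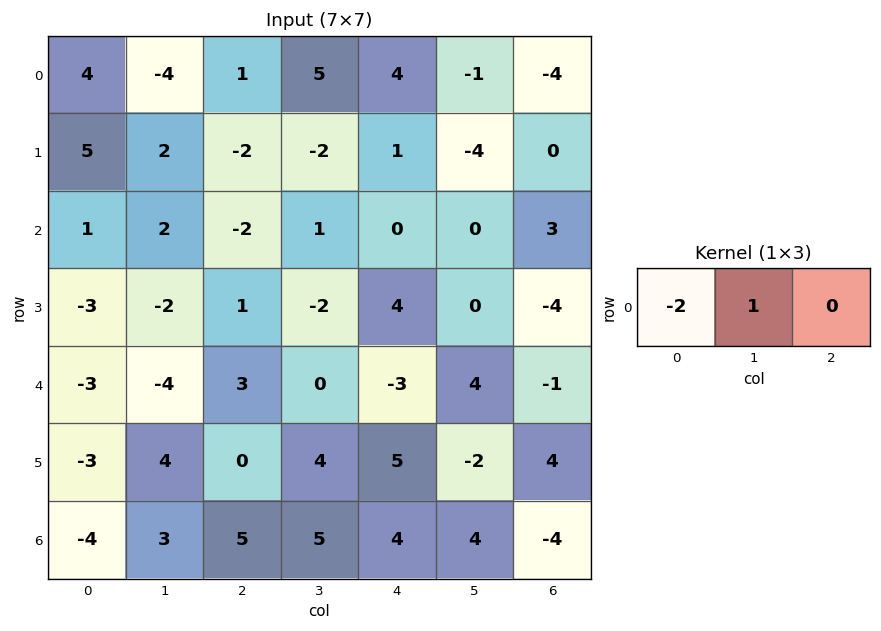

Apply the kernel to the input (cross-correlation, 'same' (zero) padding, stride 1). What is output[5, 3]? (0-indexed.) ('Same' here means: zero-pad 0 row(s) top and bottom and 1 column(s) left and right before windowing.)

The receptive field on the zero-padded input at this output position is [0 4 5]. Elementwise product with the kernel and sum: 0·-2 + 4·1.

4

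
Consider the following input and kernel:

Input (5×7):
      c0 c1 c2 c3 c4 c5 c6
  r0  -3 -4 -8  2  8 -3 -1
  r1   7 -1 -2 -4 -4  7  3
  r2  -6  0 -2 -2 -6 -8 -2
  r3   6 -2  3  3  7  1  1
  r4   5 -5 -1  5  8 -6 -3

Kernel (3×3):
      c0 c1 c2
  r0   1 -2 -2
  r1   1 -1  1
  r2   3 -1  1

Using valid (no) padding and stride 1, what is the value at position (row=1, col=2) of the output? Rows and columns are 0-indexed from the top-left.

The receptive field on the input at this output position is [-2 -4 -4 / -2 -2 -6 / 3 3 7]. Elementwise product with the kernel and sum: -2·1 + -4·-2 + -4·-2 + -2·1 + -2·-1 + -6·1 + 3·3 + 3·-1 + 7·1.

21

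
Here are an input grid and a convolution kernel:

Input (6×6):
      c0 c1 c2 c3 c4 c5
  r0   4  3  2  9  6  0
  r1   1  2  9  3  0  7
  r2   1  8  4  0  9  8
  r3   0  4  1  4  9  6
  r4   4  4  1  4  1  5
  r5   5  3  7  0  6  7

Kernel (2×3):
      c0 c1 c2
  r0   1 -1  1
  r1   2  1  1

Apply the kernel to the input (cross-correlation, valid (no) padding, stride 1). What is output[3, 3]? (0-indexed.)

The receptive field on the input at this output position is [4 9 6 / 4 1 5]. Elementwise product with the kernel and sum: 4·1 + 9·-1 + 6·1 + 4·2 + 1·1 + 5·1.

15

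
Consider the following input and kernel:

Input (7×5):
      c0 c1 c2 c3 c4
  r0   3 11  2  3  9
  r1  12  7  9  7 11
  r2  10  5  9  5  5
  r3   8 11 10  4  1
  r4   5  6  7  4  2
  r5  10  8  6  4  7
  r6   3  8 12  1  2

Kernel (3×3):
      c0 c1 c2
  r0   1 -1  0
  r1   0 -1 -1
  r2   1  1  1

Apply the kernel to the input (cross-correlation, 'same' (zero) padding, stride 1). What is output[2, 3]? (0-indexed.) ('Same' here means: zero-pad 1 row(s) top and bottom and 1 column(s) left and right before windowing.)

The receptive field on the zero-padded input at this output position is [9 7 11 / 9 5 5 / 10 4 1]. Elementwise product with the kernel and sum: 9·1 + 7·-1 + 5·-1 + 5·-1 + 10·1 + 4·1 + 1·1.

7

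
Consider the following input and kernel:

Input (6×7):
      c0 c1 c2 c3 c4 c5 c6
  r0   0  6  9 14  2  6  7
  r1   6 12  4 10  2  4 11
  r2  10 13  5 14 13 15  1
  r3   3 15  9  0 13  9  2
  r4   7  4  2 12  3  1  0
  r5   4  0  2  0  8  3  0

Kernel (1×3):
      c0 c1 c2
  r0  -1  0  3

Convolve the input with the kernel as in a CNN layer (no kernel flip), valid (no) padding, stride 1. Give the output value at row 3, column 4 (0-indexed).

-7

The receptive field on the input at this output position is [13 9 2]. Elementwise product with the kernel and sum: 13·-1 + 2·3.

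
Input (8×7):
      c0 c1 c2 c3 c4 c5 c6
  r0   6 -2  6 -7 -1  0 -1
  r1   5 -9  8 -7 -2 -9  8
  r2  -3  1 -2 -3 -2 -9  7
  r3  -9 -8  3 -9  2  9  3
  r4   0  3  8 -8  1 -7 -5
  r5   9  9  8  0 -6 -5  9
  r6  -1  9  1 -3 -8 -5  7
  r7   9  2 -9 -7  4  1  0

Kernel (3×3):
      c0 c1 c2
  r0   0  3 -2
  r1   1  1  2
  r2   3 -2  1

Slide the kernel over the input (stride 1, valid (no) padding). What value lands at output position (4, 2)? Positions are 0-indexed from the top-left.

The receptive field on the input at this output position is [8 -8 1 / 8 0 -6 / 1 -3 -8]. Elementwise product with the kernel and sum: -8·3 + 1·-2 + 8·1 + 0·1 + -6·2 + 1·3 + -3·-2 + -8·1.

-29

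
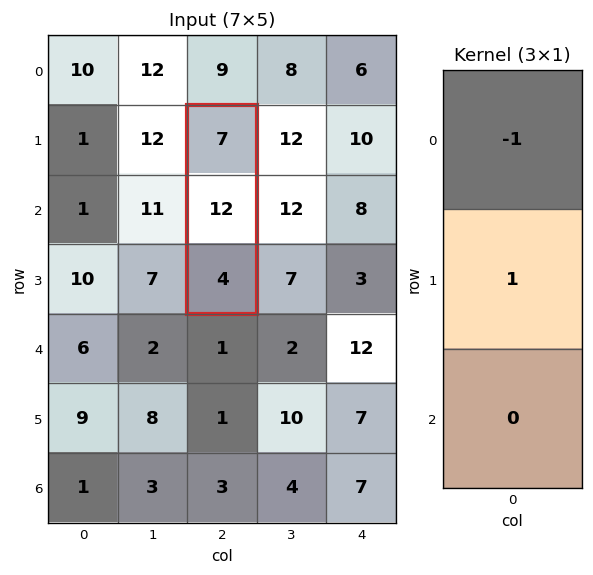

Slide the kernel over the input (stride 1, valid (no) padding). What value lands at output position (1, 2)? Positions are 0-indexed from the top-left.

5

The receptive field on the input at this output position is [7 / 12 / 4]. Elementwise product with the kernel and sum: 7·-1 + 12·1.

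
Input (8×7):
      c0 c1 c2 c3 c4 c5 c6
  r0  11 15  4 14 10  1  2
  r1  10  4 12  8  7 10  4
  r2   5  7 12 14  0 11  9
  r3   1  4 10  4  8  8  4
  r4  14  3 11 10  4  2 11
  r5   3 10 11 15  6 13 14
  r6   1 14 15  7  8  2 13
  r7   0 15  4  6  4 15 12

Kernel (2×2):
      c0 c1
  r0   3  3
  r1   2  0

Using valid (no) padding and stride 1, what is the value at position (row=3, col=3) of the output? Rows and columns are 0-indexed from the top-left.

56

The receptive field on the input at this output position is [4 8 / 10 4]. Elementwise product with the kernel and sum: 4·3 + 8·3 + 10·2.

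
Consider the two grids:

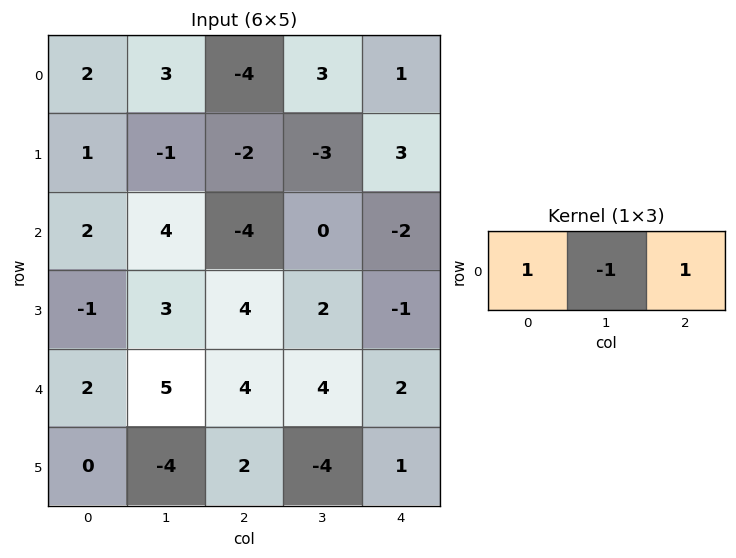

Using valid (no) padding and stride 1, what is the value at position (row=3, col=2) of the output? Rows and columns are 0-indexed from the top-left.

The receptive field on the input at this output position is [4 2 -1]. Elementwise product with the kernel and sum: 4·1 + 2·-1 + -1·1.

1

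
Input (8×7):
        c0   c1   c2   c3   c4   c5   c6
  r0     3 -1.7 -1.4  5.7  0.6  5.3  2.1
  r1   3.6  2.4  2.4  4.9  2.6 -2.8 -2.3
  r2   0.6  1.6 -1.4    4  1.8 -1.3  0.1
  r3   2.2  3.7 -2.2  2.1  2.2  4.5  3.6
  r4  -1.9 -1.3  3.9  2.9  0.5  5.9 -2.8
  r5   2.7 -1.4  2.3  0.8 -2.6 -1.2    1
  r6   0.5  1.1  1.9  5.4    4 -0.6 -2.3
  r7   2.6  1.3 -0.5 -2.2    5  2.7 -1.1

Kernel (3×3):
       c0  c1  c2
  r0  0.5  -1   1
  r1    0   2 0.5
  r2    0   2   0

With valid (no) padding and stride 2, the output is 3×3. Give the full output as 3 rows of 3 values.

11 13.3 -12.25
1 8.2 24.9
4.8 10.65 -11.55

Output[0,0]: The receptive field on the input at this output position is [3 -1.7 -1.4 / 3.6 2.4 2.4 / 0.6 1.6 -1.4]. Elementwise product with the kernel and sum: 3·0.5 + -1.7·-1 + -1.4·1 + 2.4·2 + 2.4·0.5 + 1.6·2.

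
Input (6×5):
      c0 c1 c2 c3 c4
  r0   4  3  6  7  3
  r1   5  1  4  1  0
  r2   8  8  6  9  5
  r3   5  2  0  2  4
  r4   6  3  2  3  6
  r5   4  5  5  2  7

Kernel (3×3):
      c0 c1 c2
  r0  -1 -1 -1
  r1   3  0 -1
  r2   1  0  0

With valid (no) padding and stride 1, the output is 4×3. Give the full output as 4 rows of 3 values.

6 -6 2
13 11 8
-1 -16 -22
13 7 -1

Output[0,0]: The receptive field on the input at this output position is [4 3 6 / 5 1 4 / 8 8 6]. Elementwise product with the kernel and sum: 4·-1 + 3·-1 + 6·-1 + 5·3 + 4·-1 + 8·1.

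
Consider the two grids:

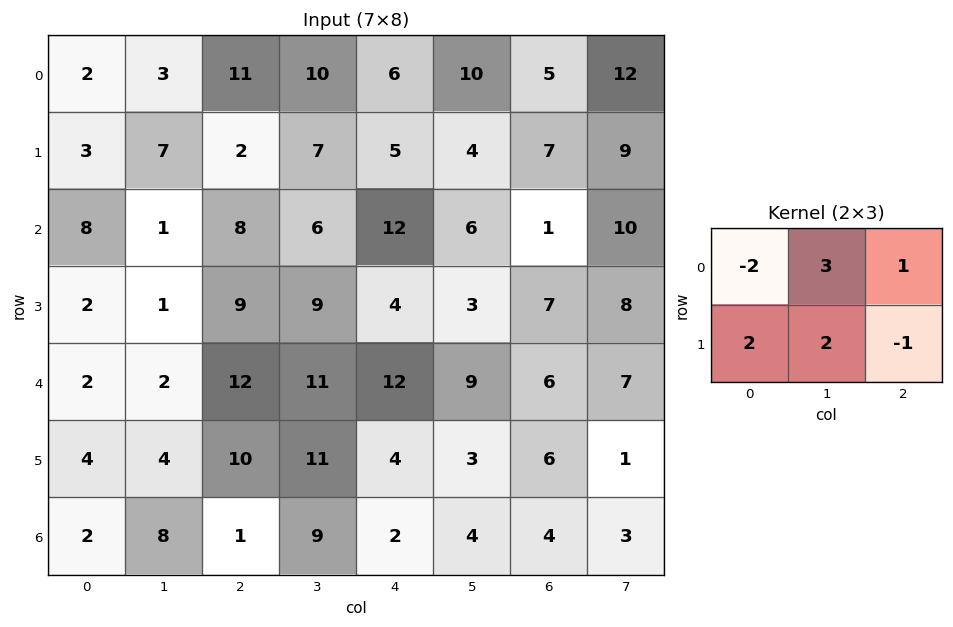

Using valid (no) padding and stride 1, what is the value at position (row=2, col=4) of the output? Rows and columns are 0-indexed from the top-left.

The receptive field on the input at this output position is [12 6 1 / 4 3 7]. Elementwise product with the kernel and sum: 12·-2 + 6·3 + 1·1 + 4·2 + 3·2 + 7·-1.

2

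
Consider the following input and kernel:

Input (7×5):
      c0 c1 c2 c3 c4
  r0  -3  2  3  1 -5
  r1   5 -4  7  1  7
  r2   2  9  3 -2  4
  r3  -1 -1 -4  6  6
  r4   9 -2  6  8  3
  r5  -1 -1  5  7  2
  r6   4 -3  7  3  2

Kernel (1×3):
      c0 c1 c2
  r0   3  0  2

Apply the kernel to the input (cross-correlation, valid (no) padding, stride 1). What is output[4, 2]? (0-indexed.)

The receptive field on the input at this output position is [6 8 3]. Elementwise product with the kernel and sum: 6·3 + 3·2.

24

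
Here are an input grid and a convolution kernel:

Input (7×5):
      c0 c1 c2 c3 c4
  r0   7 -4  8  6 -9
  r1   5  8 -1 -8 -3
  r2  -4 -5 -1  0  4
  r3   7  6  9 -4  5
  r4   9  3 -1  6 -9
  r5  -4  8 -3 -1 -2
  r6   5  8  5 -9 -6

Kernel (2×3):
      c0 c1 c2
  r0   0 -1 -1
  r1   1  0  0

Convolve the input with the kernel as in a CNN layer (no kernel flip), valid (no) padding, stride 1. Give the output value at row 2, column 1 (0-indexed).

7

The receptive field on the input at this output position is [-5 -1 0 / 6 9 -4]. Elementwise product with the kernel and sum: -1·-1 + 0·-1 + 6·1.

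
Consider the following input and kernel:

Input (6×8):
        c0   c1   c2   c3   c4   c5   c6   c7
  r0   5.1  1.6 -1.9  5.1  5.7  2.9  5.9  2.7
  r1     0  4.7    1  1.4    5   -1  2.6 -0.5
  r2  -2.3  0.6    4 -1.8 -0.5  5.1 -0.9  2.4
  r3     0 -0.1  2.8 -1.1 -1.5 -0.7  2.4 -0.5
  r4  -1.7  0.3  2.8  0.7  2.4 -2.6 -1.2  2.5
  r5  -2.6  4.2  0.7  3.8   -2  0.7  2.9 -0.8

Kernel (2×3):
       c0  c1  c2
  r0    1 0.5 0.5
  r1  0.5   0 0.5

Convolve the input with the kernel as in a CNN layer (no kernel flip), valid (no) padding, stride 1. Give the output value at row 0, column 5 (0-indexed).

6.45

The receptive field on the input at this output position is [2.9 5.9 2.7 / -1 2.6 -0.5]. Elementwise product with the kernel and sum: 2.9·1 + 5.9·0.5 + 2.7·0.5 + -1·0.5 + -0.5·0.5.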